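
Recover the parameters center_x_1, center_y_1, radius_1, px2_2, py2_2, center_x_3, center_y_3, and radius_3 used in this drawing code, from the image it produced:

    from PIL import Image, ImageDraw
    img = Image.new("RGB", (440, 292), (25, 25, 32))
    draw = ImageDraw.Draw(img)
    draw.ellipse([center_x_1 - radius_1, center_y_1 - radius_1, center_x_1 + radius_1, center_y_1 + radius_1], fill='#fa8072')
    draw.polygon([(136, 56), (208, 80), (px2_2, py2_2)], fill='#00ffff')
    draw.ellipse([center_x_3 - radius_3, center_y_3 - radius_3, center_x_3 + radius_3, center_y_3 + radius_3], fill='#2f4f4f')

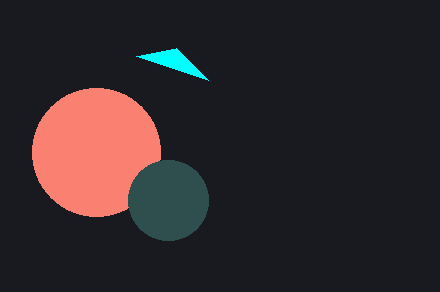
center_x_1 = 96; center_y_1 = 152; radius_1 = 64; px2_2 = 176; py2_2 = 48; center_x_3 = 168; center_y_3 = 200; radius_3 = 40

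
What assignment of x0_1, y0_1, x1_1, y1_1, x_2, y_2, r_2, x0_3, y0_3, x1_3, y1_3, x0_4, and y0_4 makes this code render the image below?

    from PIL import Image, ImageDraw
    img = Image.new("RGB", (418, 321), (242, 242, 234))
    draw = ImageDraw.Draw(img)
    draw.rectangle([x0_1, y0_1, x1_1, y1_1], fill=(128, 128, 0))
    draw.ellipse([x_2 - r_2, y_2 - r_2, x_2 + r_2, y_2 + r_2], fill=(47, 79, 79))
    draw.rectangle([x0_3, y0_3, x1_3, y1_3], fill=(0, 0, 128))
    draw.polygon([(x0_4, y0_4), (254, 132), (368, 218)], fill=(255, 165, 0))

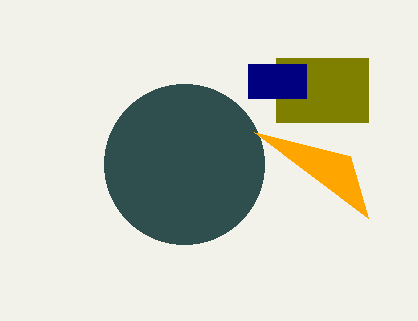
x0_1 = 276, y0_1 = 58, x1_1 = 368, y1_1 = 122, x_2 = 184, y_2 = 164, r_2 = 80, x0_3 = 248, y0_3 = 64, x1_3 = 306, y1_3 = 98, x0_4 = 350, y0_4 = 156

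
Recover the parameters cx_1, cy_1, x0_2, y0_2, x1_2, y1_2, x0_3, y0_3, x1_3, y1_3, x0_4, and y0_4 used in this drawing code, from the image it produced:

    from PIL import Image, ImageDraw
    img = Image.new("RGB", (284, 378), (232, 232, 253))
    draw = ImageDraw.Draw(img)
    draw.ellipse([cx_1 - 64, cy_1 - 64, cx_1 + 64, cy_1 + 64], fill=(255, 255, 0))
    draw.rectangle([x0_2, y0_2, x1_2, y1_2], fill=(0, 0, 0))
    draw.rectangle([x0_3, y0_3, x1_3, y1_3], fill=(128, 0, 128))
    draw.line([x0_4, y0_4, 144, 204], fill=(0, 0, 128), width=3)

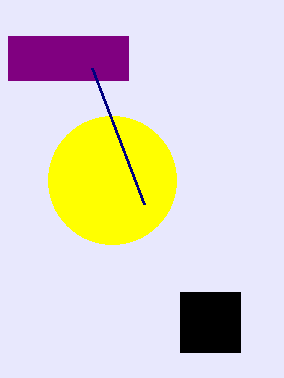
cx_1 = 112, cy_1 = 180, x0_2 = 180, y0_2 = 292, x1_2 = 240, y1_2 = 352, x0_3 = 8, y0_3 = 36, x1_3 = 128, y1_3 = 80, x0_4 = 92, y0_4 = 68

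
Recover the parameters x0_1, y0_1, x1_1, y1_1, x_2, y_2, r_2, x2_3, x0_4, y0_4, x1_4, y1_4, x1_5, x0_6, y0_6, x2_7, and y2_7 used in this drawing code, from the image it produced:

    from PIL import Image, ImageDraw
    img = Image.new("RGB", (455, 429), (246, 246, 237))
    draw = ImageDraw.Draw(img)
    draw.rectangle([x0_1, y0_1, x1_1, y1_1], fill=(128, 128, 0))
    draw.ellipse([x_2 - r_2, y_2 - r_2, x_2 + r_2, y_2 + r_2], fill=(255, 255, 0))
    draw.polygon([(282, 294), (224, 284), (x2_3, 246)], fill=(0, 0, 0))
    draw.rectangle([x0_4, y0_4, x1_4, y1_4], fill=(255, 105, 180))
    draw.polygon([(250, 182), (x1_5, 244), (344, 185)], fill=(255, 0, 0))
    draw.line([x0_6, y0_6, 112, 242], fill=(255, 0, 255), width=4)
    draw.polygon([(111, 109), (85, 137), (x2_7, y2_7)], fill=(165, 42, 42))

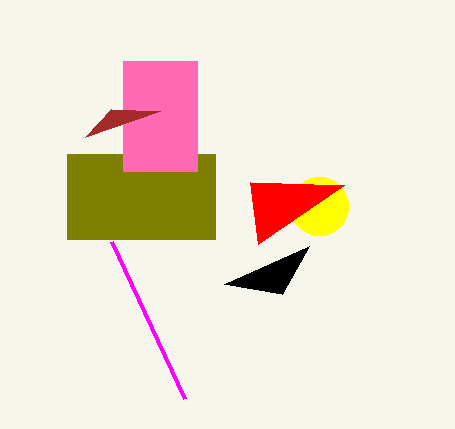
x0_1 = 67; y0_1 = 154; x1_1 = 215; y1_1 = 239; x_2 = 319; y_2 = 206; r_2 = 29; x2_3 = 309; x0_4 = 123; y0_4 = 61; x1_4 = 197; y1_4 = 171; x1_5 = 258; x0_6 = 185; y0_6 = 399; x2_7 = 160; y2_7 = 111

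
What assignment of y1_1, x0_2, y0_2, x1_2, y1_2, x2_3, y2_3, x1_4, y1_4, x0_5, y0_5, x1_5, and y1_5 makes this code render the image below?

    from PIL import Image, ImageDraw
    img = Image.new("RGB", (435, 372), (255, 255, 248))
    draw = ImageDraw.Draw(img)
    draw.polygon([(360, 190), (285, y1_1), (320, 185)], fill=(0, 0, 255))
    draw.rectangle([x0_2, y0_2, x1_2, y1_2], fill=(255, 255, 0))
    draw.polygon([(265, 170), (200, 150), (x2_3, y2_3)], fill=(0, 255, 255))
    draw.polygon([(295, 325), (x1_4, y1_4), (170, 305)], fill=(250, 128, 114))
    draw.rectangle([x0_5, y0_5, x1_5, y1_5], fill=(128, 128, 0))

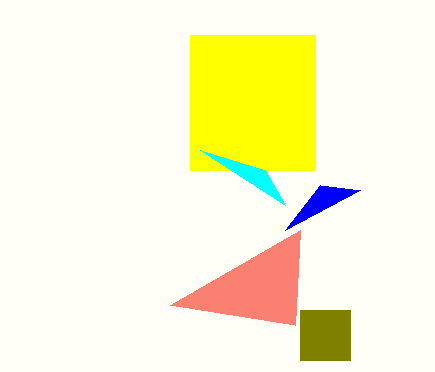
y1_1 = 230
x0_2 = 190
y0_2 = 35
x1_2 = 315
y1_2 = 170
x2_3 = 285
y2_3 = 205
x1_4 = 300
y1_4 = 230
x0_5 = 300
y0_5 = 310
x1_5 = 350
y1_5 = 360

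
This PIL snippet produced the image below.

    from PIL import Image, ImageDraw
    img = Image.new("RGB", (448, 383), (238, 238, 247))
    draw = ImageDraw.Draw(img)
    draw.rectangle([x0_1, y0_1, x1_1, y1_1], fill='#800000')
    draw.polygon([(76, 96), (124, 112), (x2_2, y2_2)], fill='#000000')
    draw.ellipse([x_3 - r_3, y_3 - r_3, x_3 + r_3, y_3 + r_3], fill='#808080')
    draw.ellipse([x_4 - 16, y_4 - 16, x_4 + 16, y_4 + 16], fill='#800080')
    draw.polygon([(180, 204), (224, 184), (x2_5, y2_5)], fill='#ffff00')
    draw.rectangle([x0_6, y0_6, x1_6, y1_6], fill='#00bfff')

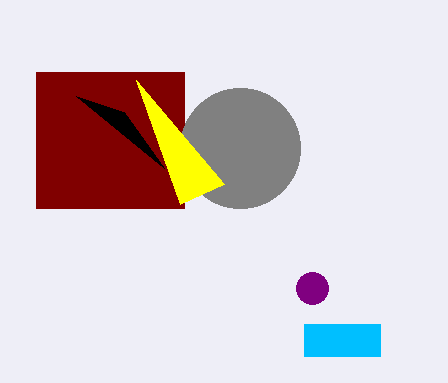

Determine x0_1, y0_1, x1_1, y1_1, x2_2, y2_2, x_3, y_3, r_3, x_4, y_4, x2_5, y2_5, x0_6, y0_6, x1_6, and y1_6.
x0_1 = 36
y0_1 = 72
x1_1 = 184
y1_1 = 208
x2_2 = 164
y2_2 = 168
x_3 = 240
y_3 = 148
r_3 = 60
x_4 = 312
y_4 = 288
x2_5 = 136
y2_5 = 80
x0_6 = 304
y0_6 = 324
x1_6 = 380
y1_6 = 356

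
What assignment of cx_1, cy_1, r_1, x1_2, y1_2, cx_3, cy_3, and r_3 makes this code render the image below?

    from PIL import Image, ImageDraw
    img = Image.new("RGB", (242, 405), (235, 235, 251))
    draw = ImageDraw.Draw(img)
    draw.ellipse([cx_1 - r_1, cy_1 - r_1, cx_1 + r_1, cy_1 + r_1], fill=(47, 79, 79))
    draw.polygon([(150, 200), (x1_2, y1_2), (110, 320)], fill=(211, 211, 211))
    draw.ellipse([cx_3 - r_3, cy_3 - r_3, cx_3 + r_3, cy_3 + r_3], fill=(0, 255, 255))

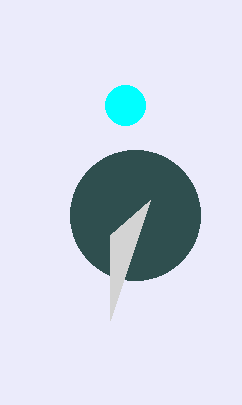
cx_1 = 135
cy_1 = 215
r_1 = 65
x1_2 = 110
y1_2 = 235
cx_3 = 125
cy_3 = 105
r_3 = 20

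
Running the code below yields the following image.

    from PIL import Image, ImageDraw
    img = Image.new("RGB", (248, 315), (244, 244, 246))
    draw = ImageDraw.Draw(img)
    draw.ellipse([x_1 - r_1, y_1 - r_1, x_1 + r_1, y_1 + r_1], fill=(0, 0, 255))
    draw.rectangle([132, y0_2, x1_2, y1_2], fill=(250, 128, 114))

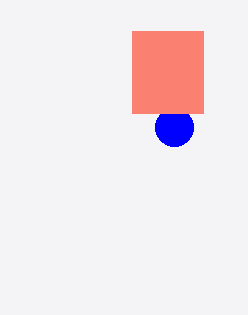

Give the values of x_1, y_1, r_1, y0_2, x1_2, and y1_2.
x_1 = 174
y_1 = 127
r_1 = 19
y0_2 = 31
x1_2 = 203
y1_2 = 113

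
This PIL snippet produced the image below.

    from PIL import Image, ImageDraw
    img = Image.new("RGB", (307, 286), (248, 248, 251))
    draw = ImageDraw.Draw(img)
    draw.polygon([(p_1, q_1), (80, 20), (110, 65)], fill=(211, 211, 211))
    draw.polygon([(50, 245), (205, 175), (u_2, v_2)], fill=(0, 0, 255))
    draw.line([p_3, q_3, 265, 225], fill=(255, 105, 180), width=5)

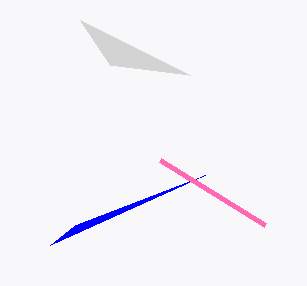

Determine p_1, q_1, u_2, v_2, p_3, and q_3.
p_1 = 190; q_1 = 75; u_2 = 75; v_2 = 225; p_3 = 160; q_3 = 160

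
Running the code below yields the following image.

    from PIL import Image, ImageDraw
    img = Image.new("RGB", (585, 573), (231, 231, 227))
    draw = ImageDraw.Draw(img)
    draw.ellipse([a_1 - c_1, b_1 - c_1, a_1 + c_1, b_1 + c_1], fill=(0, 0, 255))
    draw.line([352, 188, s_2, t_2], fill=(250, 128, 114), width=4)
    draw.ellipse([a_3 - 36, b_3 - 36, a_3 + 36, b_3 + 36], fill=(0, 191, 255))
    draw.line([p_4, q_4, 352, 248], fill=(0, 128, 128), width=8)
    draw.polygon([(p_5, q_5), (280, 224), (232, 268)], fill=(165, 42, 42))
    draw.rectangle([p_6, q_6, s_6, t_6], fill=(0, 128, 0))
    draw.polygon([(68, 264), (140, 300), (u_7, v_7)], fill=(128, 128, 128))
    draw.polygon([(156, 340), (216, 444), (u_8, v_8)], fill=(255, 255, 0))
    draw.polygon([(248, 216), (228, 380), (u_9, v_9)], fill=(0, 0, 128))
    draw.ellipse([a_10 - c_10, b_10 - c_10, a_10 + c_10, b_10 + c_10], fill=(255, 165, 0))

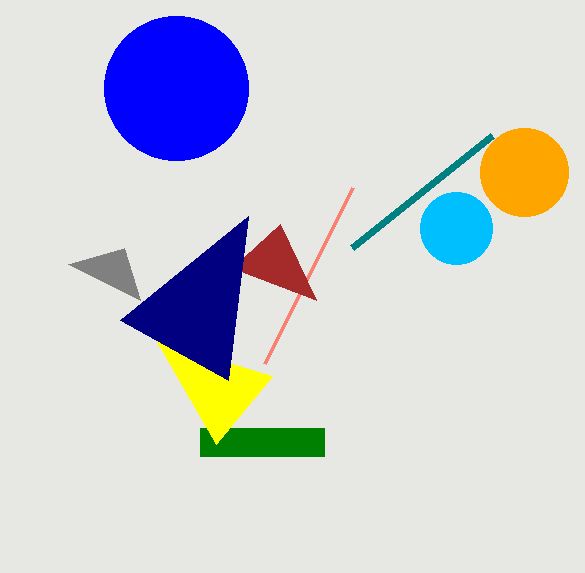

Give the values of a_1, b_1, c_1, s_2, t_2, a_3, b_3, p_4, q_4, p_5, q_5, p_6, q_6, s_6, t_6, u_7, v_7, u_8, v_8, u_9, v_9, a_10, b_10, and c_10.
a_1 = 176, b_1 = 88, c_1 = 72, s_2 = 264, t_2 = 364, a_3 = 456, b_3 = 228, p_4 = 492, q_4 = 136, p_5 = 316, q_5 = 300, p_6 = 200, q_6 = 428, s_6 = 324, t_6 = 456, u_7 = 124, v_7 = 248, u_8 = 272, v_8 = 376, u_9 = 120, v_9 = 320, a_10 = 524, b_10 = 172, c_10 = 44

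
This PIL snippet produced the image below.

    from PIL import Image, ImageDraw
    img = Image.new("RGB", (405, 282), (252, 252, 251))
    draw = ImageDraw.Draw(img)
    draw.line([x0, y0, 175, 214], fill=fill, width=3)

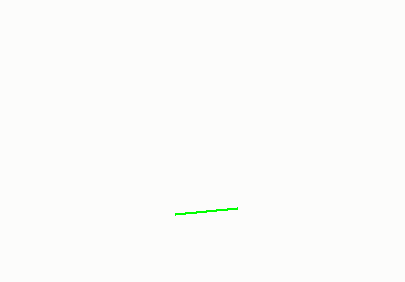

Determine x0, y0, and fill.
x0 = 237; y0 = 208; fill = 'lime'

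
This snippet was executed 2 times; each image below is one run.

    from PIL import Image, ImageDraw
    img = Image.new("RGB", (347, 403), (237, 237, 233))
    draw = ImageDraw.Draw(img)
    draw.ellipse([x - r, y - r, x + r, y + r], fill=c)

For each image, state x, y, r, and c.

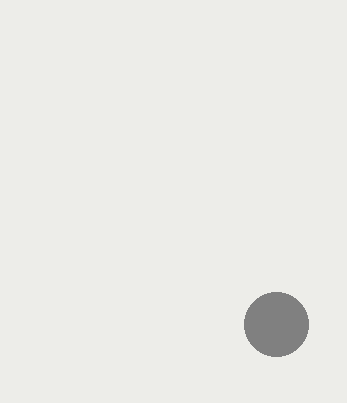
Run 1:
x = 276; y = 324; r = 32; c = 'gray'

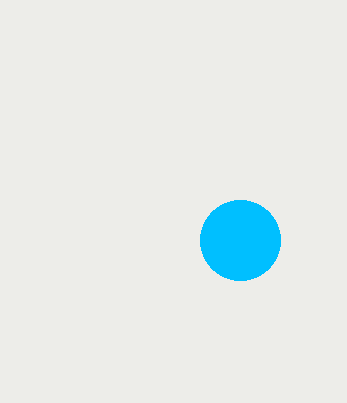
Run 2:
x = 240, y = 240, r = 40, c = 'deepskyblue'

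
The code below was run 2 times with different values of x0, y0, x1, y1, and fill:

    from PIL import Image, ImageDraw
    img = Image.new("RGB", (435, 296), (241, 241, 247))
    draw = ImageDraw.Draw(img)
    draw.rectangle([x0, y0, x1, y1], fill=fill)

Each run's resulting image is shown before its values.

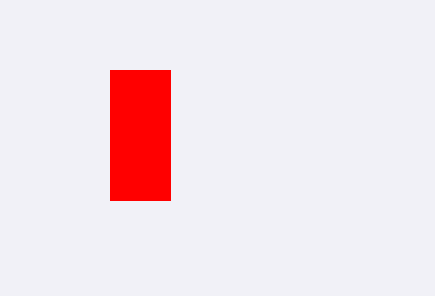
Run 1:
x0 = 110; y0 = 70; x1 = 170; y1 = 200; fill = 'red'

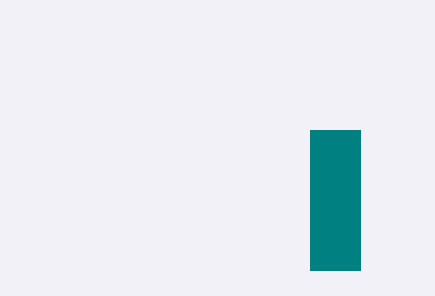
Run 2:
x0 = 310; y0 = 130; x1 = 360; y1 = 270; fill = 'teal'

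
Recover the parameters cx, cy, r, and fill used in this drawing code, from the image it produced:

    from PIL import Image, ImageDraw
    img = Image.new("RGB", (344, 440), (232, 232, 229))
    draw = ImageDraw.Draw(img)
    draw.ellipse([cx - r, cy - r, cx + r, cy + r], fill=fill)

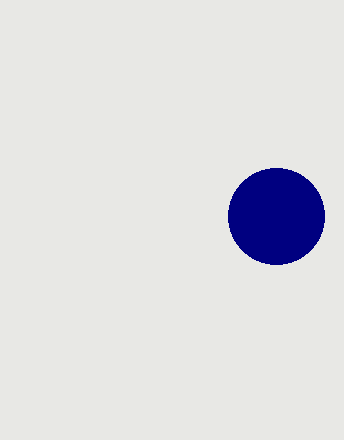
cx = 276
cy = 216
r = 48
fill = 'navy'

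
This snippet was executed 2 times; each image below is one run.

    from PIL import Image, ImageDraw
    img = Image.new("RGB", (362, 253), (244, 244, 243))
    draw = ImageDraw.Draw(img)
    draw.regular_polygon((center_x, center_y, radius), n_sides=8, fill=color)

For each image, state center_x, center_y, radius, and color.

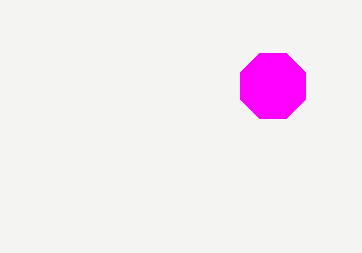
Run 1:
center_x = 273; center_y = 86; radius = 35; color = 'magenta'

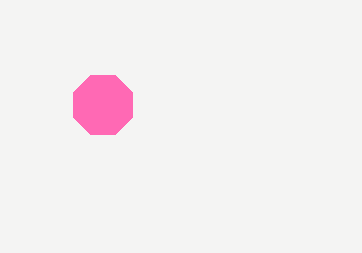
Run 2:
center_x = 103; center_y = 105; radius = 32; color = 'hotpink'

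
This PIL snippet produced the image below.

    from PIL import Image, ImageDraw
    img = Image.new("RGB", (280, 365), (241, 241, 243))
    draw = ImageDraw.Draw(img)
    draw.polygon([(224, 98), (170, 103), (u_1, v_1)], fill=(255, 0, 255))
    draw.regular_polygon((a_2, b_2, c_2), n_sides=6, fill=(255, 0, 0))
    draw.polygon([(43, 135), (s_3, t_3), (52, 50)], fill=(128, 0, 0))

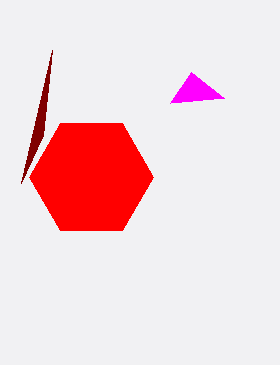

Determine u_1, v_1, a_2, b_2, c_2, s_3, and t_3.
u_1 = 191, v_1 = 72, a_2 = 91, b_2 = 177, c_2 = 62, s_3 = 21, t_3 = 183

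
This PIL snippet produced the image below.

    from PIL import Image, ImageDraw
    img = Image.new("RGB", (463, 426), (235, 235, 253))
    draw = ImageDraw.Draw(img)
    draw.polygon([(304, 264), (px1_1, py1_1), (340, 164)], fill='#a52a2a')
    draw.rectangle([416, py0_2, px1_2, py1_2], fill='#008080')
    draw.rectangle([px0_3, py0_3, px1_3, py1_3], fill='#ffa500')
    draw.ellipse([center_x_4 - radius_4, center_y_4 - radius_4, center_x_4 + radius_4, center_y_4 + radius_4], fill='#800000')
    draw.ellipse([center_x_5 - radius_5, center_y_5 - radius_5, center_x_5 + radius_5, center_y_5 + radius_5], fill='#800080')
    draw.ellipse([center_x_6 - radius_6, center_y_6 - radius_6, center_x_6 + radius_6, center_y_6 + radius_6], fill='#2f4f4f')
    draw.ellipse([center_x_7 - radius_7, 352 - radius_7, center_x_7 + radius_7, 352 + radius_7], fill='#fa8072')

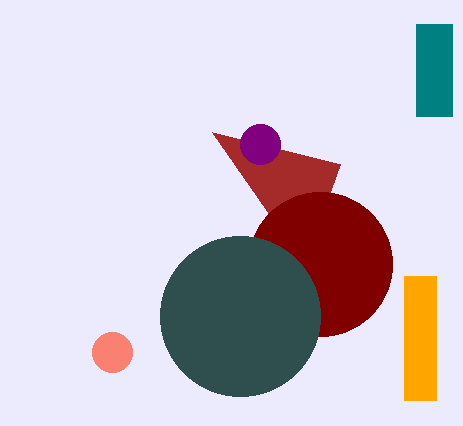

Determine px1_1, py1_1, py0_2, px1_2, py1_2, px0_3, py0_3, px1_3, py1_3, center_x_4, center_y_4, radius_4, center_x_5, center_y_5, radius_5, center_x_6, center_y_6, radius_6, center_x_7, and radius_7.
px1_1 = 212
py1_1 = 132
py0_2 = 24
px1_2 = 452
py1_2 = 116
px0_3 = 404
py0_3 = 276
px1_3 = 436
py1_3 = 400
center_x_4 = 320
center_y_4 = 264
radius_4 = 72
center_x_5 = 260
center_y_5 = 144
radius_5 = 20
center_x_6 = 240
center_y_6 = 316
radius_6 = 80
center_x_7 = 112
radius_7 = 20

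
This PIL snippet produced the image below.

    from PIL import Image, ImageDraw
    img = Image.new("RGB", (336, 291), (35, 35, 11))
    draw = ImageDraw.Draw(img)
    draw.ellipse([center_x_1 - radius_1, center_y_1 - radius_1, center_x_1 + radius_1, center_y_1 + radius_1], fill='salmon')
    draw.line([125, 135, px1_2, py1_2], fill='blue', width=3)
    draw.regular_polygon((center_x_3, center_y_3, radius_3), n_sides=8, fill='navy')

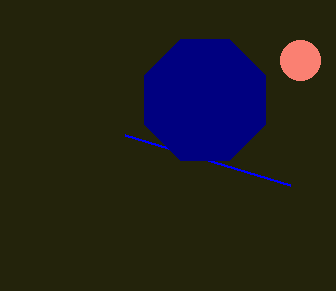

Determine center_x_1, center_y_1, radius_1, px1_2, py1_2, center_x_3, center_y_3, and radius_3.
center_x_1 = 300; center_y_1 = 60; radius_1 = 20; px1_2 = 290; py1_2 = 185; center_x_3 = 205; center_y_3 = 100; radius_3 = 65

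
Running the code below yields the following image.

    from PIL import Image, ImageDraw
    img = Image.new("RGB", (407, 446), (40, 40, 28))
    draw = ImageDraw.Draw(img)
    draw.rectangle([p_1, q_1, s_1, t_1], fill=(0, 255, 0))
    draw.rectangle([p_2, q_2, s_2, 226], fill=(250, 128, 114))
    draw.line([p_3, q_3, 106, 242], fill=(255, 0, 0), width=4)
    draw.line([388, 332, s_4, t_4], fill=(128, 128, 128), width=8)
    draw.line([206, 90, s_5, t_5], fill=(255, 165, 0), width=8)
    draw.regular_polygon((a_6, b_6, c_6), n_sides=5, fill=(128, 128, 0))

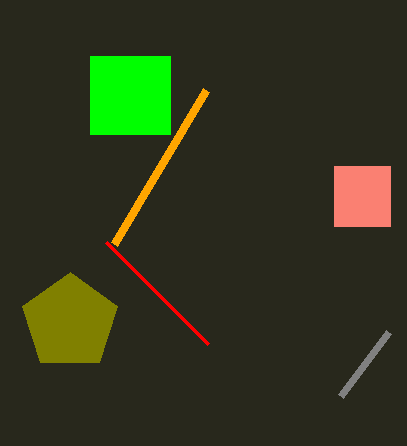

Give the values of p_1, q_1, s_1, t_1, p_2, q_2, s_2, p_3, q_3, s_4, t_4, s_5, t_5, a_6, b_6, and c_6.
p_1 = 90, q_1 = 56, s_1 = 170, t_1 = 134, p_2 = 334, q_2 = 166, s_2 = 390, p_3 = 208, q_3 = 344, s_4 = 340, t_4 = 396, s_5 = 114, t_5 = 244, a_6 = 70, b_6 = 322, c_6 = 50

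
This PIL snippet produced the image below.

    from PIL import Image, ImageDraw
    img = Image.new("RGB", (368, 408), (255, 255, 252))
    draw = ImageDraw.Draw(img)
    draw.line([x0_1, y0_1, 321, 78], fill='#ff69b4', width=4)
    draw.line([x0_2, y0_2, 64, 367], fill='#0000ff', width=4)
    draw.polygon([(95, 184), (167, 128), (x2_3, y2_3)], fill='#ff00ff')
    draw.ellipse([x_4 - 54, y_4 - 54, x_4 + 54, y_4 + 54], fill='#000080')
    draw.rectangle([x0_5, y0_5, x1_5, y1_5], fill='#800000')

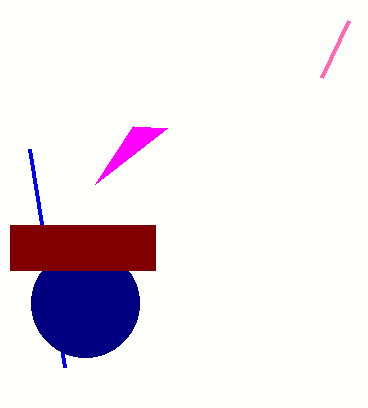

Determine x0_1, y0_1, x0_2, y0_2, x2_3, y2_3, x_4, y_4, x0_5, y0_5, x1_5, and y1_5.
x0_1 = 348
y0_1 = 21
x0_2 = 29
y0_2 = 149
x2_3 = 133
y2_3 = 126
x_4 = 85
y_4 = 303
x0_5 = 10
y0_5 = 225
x1_5 = 155
y1_5 = 270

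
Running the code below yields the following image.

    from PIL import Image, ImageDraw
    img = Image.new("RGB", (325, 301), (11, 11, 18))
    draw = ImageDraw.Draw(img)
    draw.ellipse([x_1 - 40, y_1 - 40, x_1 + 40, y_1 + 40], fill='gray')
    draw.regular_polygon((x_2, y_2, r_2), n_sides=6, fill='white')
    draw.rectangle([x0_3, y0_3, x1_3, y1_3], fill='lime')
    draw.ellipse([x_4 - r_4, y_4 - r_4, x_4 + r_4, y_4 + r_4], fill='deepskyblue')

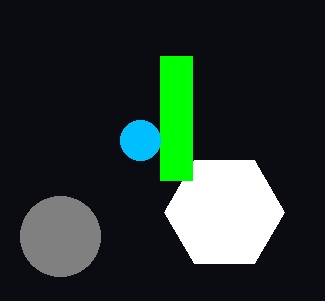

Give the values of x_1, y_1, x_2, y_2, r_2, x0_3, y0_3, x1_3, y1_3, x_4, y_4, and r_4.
x_1 = 60, y_1 = 236, x_2 = 224, y_2 = 212, r_2 = 60, x0_3 = 160, y0_3 = 56, x1_3 = 192, y1_3 = 180, x_4 = 140, y_4 = 140, r_4 = 20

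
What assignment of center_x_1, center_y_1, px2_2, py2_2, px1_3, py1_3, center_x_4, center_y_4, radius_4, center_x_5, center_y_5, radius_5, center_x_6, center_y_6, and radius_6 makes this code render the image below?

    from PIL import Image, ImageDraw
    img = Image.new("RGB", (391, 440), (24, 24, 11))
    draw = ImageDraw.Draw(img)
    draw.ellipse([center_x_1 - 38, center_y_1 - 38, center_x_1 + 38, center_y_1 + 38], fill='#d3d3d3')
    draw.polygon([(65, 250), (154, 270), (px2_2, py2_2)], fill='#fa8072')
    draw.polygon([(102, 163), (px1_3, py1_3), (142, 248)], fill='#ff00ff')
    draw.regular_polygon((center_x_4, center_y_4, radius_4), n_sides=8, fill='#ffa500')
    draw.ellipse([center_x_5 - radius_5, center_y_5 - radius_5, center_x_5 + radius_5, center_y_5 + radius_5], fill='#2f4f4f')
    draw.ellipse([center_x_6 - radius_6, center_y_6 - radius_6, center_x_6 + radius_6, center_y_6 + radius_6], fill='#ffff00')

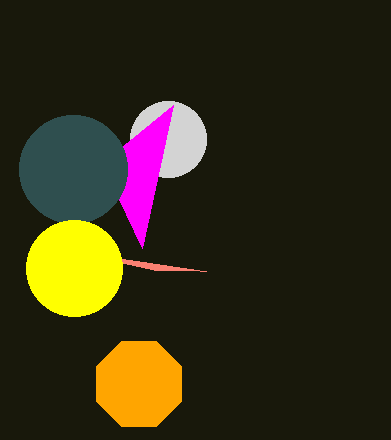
center_x_1 = 168; center_y_1 = 139; px2_2 = 206; py2_2 = 271; px1_3 = 173; py1_3 = 105; center_x_4 = 139; center_y_4 = 384; radius_4 = 46; center_x_5 = 73; center_y_5 = 169; radius_5 = 54; center_x_6 = 74; center_y_6 = 268; radius_6 = 48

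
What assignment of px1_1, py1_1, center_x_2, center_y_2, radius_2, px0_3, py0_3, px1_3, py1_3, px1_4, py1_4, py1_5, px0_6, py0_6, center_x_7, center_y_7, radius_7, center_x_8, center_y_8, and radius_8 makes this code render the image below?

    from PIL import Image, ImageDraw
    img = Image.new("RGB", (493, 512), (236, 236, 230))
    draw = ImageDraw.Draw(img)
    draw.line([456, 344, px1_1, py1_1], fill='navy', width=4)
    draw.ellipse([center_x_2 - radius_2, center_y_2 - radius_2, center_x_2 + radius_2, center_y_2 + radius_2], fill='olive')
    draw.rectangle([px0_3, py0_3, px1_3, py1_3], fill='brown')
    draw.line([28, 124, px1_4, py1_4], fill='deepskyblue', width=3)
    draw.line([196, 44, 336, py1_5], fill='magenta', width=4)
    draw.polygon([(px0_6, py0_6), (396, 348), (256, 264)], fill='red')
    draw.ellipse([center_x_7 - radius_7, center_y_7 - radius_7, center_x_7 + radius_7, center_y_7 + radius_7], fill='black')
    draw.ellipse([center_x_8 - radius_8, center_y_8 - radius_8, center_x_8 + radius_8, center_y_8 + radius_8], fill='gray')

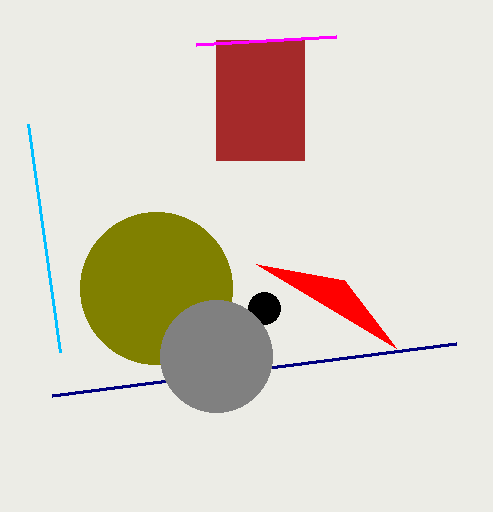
px1_1 = 52; py1_1 = 396; center_x_2 = 156; center_y_2 = 288; radius_2 = 76; px0_3 = 216; py0_3 = 40; px1_3 = 304; py1_3 = 160; px1_4 = 60; py1_4 = 352; py1_5 = 36; px0_6 = 344; py0_6 = 280; center_x_7 = 264; center_y_7 = 308; radius_7 = 16; center_x_8 = 216; center_y_8 = 356; radius_8 = 56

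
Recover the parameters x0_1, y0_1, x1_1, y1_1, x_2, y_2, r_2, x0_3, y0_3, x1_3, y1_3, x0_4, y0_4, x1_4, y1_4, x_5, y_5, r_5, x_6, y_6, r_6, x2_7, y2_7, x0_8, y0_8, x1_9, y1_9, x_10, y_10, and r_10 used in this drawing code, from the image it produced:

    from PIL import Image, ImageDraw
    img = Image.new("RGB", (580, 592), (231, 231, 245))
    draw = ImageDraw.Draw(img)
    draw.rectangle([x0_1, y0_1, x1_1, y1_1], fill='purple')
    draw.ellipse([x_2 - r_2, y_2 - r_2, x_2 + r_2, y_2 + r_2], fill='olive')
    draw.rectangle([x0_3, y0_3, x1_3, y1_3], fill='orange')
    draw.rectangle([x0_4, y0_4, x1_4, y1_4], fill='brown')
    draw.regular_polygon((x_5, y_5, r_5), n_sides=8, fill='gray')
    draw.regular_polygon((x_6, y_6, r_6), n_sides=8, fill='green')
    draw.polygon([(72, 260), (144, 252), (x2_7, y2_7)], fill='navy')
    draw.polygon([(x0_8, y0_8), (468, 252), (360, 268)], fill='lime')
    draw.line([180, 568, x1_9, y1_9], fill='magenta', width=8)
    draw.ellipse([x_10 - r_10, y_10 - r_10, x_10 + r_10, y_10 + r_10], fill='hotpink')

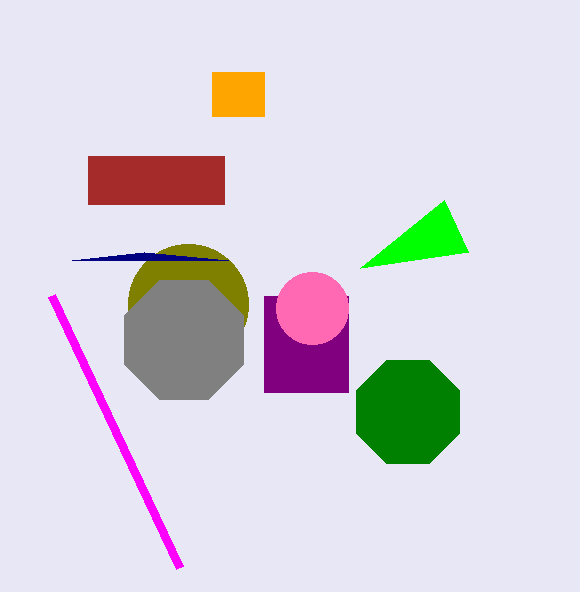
x0_1 = 264; y0_1 = 296; x1_1 = 348; y1_1 = 392; x_2 = 188; y_2 = 304; r_2 = 60; x0_3 = 212; y0_3 = 72; x1_3 = 264; y1_3 = 116; x0_4 = 88; y0_4 = 156; x1_4 = 224; y1_4 = 204; x_5 = 184; y_5 = 340; r_5 = 64; x_6 = 408; y_6 = 412; r_6 = 56; x2_7 = 228; y2_7 = 260; x0_8 = 444; y0_8 = 200; x1_9 = 52; y1_9 = 296; x_10 = 312; y_10 = 308; r_10 = 36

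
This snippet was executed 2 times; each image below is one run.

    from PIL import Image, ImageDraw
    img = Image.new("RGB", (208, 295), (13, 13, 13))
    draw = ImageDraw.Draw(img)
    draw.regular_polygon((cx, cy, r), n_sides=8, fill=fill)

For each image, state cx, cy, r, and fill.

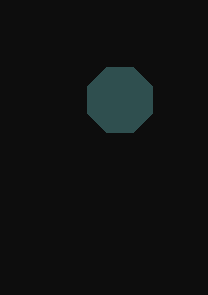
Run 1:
cx = 120; cy = 100; r = 35; fill = 'darkslategray'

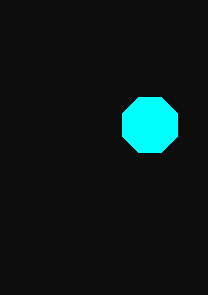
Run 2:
cx = 150; cy = 125; r = 30; fill = 'cyan'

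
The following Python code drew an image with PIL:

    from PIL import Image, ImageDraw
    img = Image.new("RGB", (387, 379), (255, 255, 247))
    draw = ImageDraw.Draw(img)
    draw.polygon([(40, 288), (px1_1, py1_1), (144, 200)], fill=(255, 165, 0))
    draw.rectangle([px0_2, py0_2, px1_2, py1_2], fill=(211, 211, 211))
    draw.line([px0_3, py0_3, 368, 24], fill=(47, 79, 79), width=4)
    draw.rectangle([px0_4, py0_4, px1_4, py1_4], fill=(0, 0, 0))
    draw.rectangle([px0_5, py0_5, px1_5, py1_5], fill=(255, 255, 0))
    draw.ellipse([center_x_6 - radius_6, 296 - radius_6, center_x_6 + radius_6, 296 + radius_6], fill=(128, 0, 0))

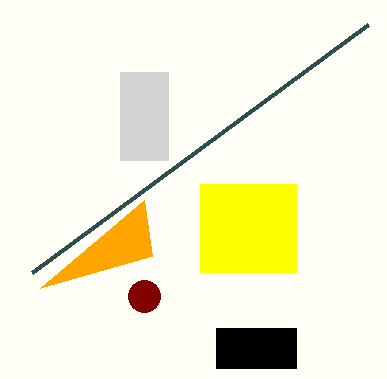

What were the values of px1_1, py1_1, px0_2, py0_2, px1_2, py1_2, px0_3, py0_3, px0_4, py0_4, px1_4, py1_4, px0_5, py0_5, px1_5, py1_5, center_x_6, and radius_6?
px1_1 = 152
py1_1 = 256
px0_2 = 120
py0_2 = 72
px1_2 = 168
py1_2 = 160
px0_3 = 32
py0_3 = 272
px0_4 = 216
py0_4 = 328
px1_4 = 296
py1_4 = 368
px0_5 = 200
py0_5 = 184
px1_5 = 296
py1_5 = 272
center_x_6 = 144
radius_6 = 16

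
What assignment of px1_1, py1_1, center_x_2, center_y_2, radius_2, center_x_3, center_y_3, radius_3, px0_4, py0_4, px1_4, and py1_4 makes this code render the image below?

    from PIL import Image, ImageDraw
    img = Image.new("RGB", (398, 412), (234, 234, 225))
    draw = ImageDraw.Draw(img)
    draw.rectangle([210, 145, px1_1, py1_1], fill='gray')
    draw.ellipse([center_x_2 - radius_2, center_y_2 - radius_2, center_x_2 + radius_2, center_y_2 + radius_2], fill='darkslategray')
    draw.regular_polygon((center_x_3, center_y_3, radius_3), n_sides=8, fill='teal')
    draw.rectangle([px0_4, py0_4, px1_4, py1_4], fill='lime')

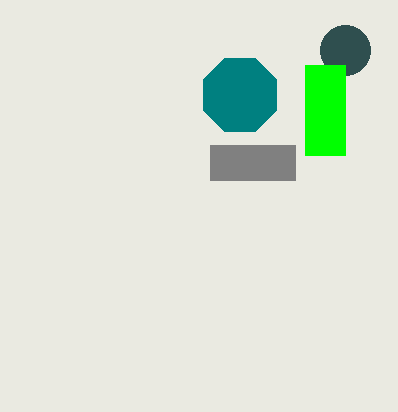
px1_1 = 295
py1_1 = 180
center_x_2 = 345
center_y_2 = 50
radius_2 = 25
center_x_3 = 240
center_y_3 = 95
radius_3 = 40
px0_4 = 305
py0_4 = 65
px1_4 = 345
py1_4 = 155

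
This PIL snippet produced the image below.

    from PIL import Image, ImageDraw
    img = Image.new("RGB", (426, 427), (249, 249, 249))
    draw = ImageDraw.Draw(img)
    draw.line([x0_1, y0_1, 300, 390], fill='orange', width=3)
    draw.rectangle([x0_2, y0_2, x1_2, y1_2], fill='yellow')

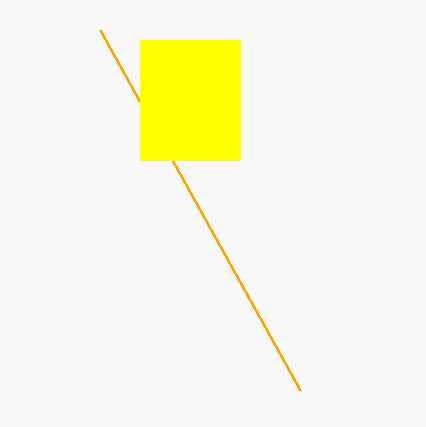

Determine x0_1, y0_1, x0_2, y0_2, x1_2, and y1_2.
x0_1 = 100, y0_1 = 30, x0_2 = 140, y0_2 = 40, x1_2 = 240, y1_2 = 160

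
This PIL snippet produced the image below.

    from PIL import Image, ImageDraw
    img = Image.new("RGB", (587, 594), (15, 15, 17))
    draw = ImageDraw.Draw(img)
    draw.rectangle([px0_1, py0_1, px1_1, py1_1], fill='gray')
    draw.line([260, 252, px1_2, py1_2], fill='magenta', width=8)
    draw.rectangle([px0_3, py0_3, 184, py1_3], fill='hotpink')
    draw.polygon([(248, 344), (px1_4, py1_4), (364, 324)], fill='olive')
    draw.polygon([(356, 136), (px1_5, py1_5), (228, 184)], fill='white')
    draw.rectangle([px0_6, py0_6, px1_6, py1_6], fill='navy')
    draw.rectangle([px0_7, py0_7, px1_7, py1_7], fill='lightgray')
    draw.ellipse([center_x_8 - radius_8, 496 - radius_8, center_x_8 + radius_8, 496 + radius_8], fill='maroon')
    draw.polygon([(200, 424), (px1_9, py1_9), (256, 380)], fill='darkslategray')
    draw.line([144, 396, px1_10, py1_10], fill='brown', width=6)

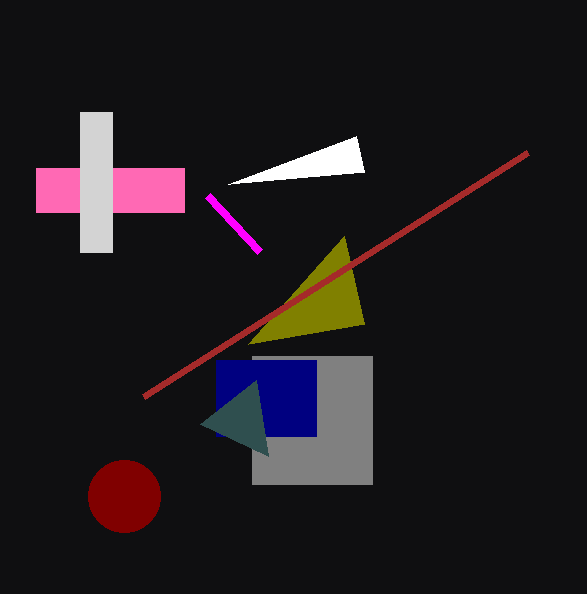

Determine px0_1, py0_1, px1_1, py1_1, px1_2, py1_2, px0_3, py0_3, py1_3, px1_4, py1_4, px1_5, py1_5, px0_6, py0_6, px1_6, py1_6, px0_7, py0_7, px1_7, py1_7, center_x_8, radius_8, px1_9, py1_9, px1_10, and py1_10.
px0_1 = 252, py0_1 = 356, px1_1 = 372, py1_1 = 484, px1_2 = 208, py1_2 = 196, px0_3 = 36, py0_3 = 168, py1_3 = 212, px1_4 = 344, py1_4 = 236, px1_5 = 364, py1_5 = 172, px0_6 = 216, py0_6 = 360, px1_6 = 316, py1_6 = 436, px0_7 = 80, py0_7 = 112, px1_7 = 112, py1_7 = 252, center_x_8 = 124, radius_8 = 36, px1_9 = 268, py1_9 = 456, px1_10 = 528, py1_10 = 152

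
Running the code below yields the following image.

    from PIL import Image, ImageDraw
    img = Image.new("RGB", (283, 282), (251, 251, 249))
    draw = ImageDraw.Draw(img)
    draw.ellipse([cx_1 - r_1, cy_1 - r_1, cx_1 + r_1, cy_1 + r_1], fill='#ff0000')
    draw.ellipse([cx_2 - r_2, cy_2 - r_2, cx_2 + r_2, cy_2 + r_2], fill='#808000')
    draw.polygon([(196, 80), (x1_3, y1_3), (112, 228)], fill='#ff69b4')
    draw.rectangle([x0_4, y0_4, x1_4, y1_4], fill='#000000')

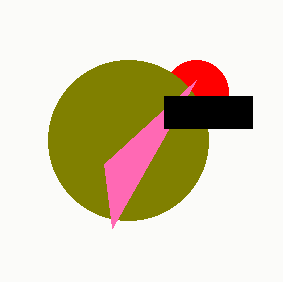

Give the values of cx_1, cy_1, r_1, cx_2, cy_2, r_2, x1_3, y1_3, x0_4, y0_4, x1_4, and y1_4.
cx_1 = 196, cy_1 = 92, r_1 = 32, cx_2 = 128, cy_2 = 140, r_2 = 80, x1_3 = 104, y1_3 = 164, x0_4 = 164, y0_4 = 96, x1_4 = 252, y1_4 = 128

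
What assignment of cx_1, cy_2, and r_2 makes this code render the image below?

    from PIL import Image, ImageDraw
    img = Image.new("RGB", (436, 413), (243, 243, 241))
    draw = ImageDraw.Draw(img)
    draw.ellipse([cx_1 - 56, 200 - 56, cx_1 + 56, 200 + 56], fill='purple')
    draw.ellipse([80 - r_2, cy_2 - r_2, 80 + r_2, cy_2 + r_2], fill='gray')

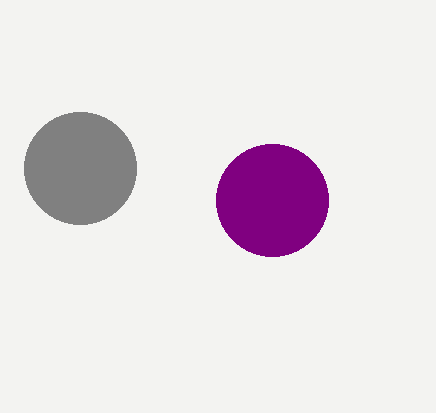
cx_1 = 272, cy_2 = 168, r_2 = 56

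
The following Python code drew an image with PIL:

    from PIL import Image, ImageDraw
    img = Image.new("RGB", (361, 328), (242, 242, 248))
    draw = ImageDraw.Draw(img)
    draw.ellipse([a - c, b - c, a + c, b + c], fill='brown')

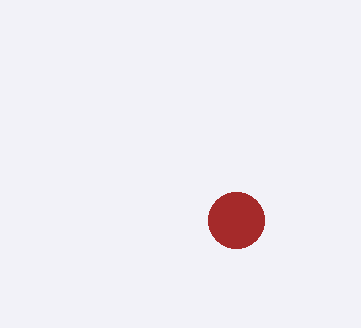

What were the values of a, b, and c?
a = 236
b = 220
c = 28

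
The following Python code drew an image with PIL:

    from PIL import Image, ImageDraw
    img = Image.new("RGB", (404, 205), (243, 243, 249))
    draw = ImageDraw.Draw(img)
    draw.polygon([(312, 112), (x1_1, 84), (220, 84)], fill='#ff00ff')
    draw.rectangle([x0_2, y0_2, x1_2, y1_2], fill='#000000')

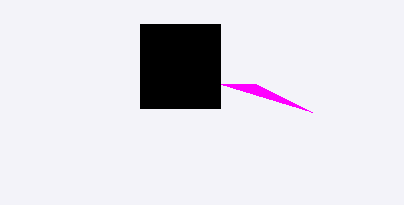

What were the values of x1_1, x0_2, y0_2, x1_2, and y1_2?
x1_1 = 256, x0_2 = 140, y0_2 = 24, x1_2 = 220, y1_2 = 108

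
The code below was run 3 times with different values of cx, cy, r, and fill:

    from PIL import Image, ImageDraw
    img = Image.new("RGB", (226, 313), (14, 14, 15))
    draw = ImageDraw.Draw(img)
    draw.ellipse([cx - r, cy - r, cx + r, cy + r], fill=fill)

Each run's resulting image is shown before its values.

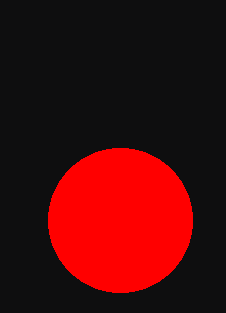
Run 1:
cx = 120
cy = 220
r = 72
fill = 'red'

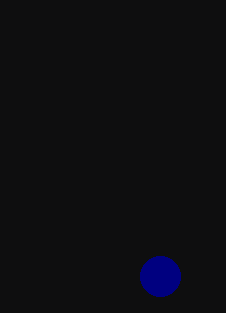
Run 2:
cx = 160; cy = 276; r = 20; fill = 'navy'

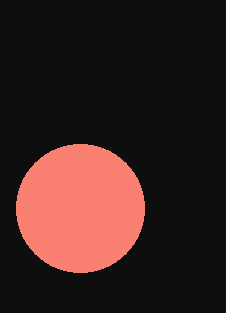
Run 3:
cx = 80; cy = 208; r = 64; fill = 'salmon'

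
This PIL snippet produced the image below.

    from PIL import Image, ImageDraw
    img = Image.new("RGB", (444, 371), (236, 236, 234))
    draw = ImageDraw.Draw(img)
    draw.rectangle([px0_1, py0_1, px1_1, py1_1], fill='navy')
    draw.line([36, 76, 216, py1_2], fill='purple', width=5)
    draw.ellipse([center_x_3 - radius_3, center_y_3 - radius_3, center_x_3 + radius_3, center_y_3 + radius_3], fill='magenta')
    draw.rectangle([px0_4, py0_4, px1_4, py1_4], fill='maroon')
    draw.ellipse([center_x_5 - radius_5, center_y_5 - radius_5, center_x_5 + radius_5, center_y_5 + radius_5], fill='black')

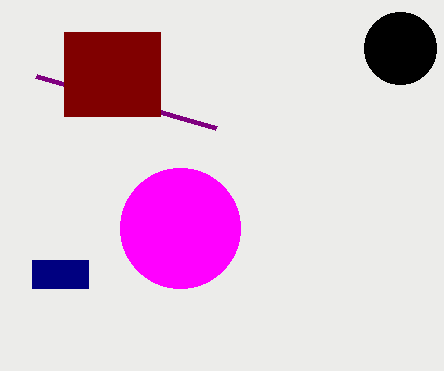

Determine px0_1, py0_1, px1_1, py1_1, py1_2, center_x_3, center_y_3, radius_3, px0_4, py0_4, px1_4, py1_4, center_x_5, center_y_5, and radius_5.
px0_1 = 32
py0_1 = 260
px1_1 = 88
py1_1 = 288
py1_2 = 128
center_x_3 = 180
center_y_3 = 228
radius_3 = 60
px0_4 = 64
py0_4 = 32
px1_4 = 160
py1_4 = 116
center_x_5 = 400
center_y_5 = 48
radius_5 = 36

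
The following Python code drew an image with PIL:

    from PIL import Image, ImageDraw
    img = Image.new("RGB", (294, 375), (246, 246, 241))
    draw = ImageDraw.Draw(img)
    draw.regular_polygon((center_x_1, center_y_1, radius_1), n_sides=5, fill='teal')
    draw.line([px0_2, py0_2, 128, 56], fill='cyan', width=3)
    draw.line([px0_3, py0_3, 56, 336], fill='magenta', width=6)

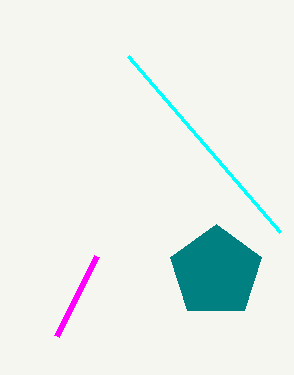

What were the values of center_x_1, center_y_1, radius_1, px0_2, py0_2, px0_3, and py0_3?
center_x_1 = 216
center_y_1 = 272
radius_1 = 48
px0_2 = 280
py0_2 = 232
px0_3 = 96
py0_3 = 256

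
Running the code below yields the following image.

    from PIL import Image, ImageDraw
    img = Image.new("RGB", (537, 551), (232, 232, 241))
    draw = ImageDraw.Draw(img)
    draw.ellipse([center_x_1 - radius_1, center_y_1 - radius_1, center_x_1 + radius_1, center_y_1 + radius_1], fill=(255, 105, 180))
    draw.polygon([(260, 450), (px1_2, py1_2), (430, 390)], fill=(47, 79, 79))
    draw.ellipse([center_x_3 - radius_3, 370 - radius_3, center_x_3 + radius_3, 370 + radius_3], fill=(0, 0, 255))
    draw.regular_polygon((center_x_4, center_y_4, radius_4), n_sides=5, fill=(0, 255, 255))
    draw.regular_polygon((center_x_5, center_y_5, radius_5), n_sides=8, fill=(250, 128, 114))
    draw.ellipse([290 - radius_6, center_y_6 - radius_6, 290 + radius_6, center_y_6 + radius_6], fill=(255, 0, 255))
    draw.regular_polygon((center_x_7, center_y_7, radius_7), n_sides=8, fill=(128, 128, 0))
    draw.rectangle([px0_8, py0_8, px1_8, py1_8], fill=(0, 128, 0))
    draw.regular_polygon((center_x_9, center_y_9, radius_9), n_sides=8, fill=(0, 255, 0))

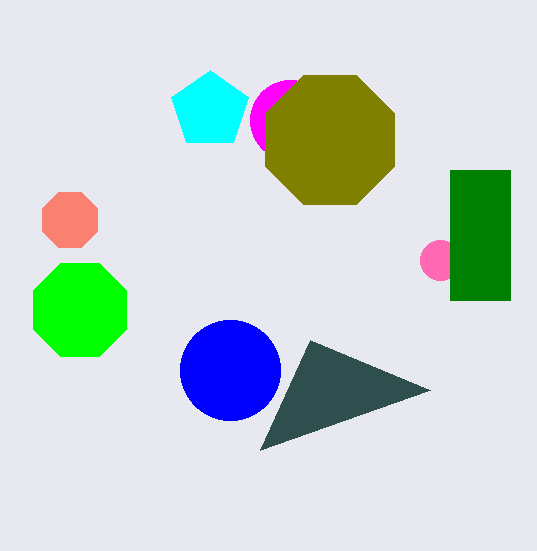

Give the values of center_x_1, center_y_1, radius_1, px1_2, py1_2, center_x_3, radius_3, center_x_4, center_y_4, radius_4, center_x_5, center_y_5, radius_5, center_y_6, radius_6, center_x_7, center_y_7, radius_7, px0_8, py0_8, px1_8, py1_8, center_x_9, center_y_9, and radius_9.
center_x_1 = 440; center_y_1 = 260; radius_1 = 20; px1_2 = 310; py1_2 = 340; center_x_3 = 230; radius_3 = 50; center_x_4 = 210; center_y_4 = 110; radius_4 = 40; center_x_5 = 70; center_y_5 = 220; radius_5 = 30; center_y_6 = 120; radius_6 = 40; center_x_7 = 330; center_y_7 = 140; radius_7 = 70; px0_8 = 450; py0_8 = 170; px1_8 = 510; py1_8 = 300; center_x_9 = 80; center_y_9 = 310; radius_9 = 50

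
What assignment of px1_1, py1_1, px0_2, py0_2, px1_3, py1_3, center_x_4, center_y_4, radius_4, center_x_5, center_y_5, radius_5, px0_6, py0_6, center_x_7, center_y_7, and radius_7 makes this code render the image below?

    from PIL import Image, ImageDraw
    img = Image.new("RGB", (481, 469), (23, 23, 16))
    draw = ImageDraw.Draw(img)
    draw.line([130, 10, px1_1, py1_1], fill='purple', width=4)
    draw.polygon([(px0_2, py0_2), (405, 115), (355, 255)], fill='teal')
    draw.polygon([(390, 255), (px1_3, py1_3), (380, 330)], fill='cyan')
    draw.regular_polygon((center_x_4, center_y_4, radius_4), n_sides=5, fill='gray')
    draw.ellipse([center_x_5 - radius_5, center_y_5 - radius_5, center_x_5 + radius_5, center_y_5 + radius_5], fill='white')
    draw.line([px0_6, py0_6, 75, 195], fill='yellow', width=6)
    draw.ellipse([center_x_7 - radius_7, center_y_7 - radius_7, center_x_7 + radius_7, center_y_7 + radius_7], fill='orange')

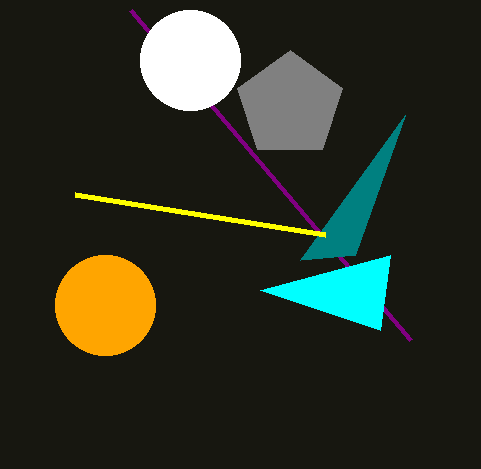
px1_1 = 410; py1_1 = 340; px0_2 = 300; py0_2 = 260; px1_3 = 260; py1_3 = 290; center_x_4 = 290; center_y_4 = 105; radius_4 = 55; center_x_5 = 190; center_y_5 = 60; radius_5 = 50; px0_6 = 325; py0_6 = 235; center_x_7 = 105; center_y_7 = 305; radius_7 = 50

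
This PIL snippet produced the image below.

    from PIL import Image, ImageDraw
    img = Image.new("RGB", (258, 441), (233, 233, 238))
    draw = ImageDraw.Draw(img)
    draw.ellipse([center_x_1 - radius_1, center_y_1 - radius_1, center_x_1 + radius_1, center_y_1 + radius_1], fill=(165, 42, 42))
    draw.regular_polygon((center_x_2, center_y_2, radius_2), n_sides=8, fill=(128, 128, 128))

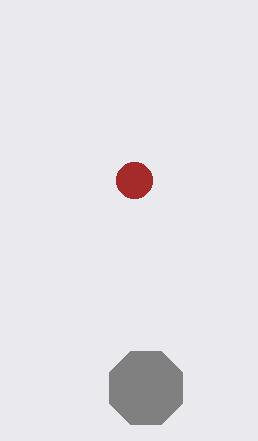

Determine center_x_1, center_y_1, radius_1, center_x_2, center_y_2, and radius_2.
center_x_1 = 134, center_y_1 = 180, radius_1 = 18, center_x_2 = 146, center_y_2 = 388, radius_2 = 40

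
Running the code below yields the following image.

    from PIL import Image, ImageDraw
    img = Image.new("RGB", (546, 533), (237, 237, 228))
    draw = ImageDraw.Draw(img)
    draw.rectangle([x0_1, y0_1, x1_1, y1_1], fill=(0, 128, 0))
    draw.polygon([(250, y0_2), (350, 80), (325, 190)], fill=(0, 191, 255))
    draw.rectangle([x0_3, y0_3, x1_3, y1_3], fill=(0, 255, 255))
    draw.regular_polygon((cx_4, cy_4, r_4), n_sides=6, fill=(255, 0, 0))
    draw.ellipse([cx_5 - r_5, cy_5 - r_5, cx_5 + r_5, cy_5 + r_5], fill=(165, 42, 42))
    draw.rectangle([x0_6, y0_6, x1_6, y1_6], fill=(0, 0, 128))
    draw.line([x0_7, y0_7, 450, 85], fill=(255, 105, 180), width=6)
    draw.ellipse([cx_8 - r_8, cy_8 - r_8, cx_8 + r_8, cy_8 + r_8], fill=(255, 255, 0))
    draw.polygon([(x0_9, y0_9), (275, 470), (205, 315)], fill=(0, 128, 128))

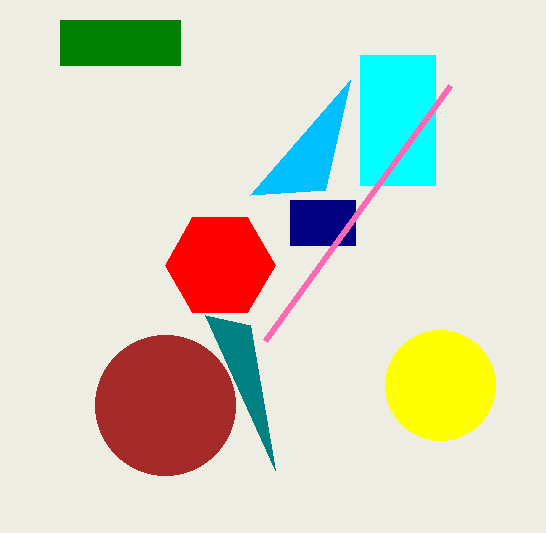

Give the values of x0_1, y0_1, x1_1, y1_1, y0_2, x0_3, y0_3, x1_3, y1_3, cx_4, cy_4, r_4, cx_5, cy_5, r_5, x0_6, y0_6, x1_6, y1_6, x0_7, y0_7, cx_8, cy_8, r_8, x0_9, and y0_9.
x0_1 = 60, y0_1 = 20, x1_1 = 180, y1_1 = 65, y0_2 = 195, x0_3 = 360, y0_3 = 55, x1_3 = 435, y1_3 = 185, cx_4 = 220, cy_4 = 265, r_4 = 55, cx_5 = 165, cy_5 = 405, r_5 = 70, x0_6 = 290, y0_6 = 200, x1_6 = 355, y1_6 = 245, x0_7 = 265, y0_7 = 340, cx_8 = 440, cy_8 = 385, r_8 = 55, x0_9 = 250, y0_9 = 325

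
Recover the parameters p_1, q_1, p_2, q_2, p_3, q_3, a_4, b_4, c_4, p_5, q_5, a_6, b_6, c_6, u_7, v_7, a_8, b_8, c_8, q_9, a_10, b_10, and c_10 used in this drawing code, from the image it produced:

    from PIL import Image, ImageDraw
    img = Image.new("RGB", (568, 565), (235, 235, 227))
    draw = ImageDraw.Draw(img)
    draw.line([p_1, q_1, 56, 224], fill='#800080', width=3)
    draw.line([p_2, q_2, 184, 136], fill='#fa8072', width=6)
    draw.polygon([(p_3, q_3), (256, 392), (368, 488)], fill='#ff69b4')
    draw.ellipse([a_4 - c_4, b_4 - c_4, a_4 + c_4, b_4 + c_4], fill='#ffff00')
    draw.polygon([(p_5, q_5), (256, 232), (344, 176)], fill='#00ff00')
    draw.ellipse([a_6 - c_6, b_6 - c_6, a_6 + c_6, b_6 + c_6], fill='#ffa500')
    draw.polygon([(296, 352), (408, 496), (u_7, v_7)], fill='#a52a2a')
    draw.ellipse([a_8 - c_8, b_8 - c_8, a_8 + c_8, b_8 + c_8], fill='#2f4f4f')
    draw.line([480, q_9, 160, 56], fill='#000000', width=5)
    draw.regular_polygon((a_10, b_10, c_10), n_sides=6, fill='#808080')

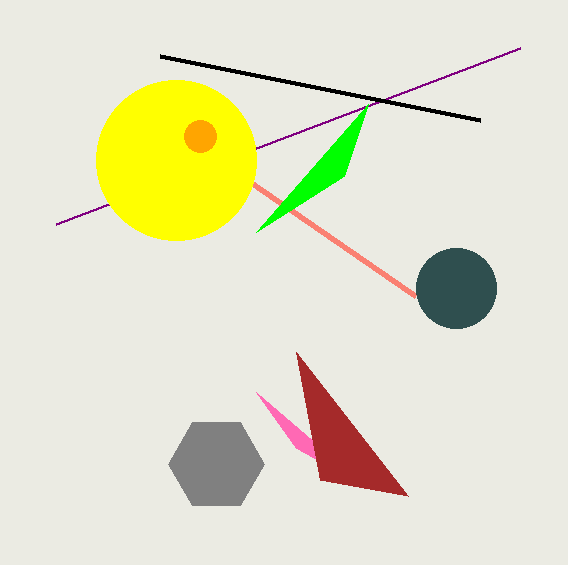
p_1 = 520
q_1 = 48
p_2 = 416
q_2 = 296
p_3 = 296
q_3 = 448
a_4 = 176
b_4 = 160
c_4 = 80
p_5 = 368
q_5 = 104
a_6 = 200
b_6 = 136
c_6 = 16
u_7 = 320
v_7 = 480
a_8 = 456
b_8 = 288
c_8 = 40
q_9 = 120
a_10 = 216
b_10 = 464
c_10 = 48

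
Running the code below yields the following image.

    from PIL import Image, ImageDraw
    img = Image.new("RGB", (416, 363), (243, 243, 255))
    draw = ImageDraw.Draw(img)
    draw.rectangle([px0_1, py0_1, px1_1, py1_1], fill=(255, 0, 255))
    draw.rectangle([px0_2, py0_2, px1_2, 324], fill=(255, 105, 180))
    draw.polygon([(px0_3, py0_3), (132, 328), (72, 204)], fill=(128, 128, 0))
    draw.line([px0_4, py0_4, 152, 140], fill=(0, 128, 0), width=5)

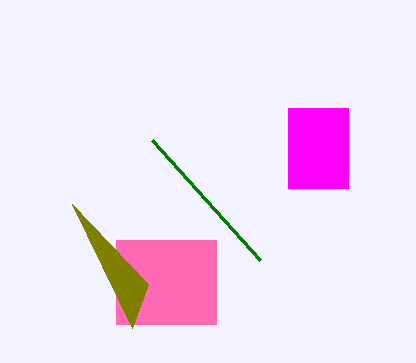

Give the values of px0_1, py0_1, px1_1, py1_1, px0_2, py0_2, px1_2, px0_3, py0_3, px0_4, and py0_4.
px0_1 = 288; py0_1 = 108; px1_1 = 348; py1_1 = 188; px0_2 = 116; py0_2 = 240; px1_2 = 216; px0_3 = 148; py0_3 = 284; px0_4 = 260; py0_4 = 260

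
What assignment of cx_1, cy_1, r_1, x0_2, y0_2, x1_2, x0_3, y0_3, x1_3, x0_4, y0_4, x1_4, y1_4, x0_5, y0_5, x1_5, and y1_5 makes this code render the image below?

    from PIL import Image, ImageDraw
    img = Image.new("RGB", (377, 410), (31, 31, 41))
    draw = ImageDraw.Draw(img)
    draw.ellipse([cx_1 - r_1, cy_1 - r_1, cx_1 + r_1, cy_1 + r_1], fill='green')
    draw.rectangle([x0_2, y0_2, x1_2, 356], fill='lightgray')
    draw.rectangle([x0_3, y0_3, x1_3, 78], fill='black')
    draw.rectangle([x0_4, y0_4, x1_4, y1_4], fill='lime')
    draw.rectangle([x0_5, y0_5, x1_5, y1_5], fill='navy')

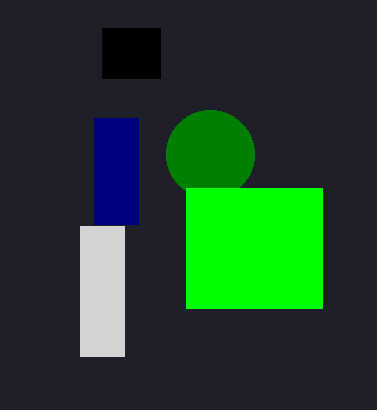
cx_1 = 210, cy_1 = 154, r_1 = 44, x0_2 = 80, y0_2 = 226, x1_2 = 124, x0_3 = 102, y0_3 = 28, x1_3 = 160, x0_4 = 186, y0_4 = 188, x1_4 = 322, y1_4 = 308, x0_5 = 94, y0_5 = 118, x1_5 = 138, y1_5 = 224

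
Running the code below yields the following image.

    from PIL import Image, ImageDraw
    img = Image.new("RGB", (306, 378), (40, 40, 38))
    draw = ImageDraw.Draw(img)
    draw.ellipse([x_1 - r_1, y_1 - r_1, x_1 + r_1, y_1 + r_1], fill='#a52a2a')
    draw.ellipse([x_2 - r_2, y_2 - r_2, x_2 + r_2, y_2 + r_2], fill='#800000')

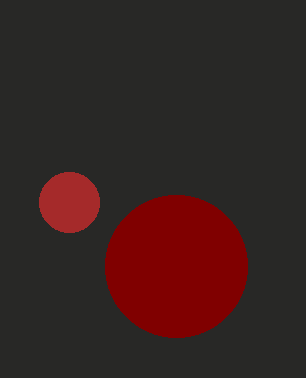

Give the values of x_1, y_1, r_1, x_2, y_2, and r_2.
x_1 = 69
y_1 = 202
r_1 = 30
x_2 = 176
y_2 = 266
r_2 = 71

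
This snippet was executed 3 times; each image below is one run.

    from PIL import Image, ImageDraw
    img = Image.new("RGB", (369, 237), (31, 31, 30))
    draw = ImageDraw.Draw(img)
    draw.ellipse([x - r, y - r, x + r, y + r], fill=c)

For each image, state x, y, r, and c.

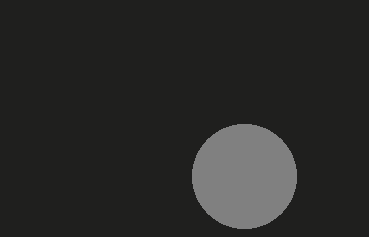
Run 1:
x = 244
y = 176
r = 52
c = 'gray'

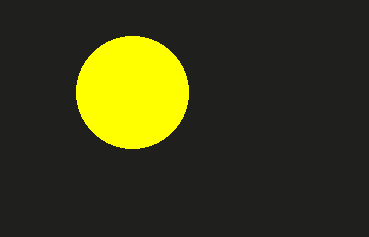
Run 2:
x = 132, y = 92, r = 56, c = 'yellow'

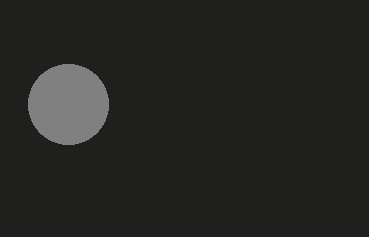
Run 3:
x = 68, y = 104, r = 40, c = 'gray'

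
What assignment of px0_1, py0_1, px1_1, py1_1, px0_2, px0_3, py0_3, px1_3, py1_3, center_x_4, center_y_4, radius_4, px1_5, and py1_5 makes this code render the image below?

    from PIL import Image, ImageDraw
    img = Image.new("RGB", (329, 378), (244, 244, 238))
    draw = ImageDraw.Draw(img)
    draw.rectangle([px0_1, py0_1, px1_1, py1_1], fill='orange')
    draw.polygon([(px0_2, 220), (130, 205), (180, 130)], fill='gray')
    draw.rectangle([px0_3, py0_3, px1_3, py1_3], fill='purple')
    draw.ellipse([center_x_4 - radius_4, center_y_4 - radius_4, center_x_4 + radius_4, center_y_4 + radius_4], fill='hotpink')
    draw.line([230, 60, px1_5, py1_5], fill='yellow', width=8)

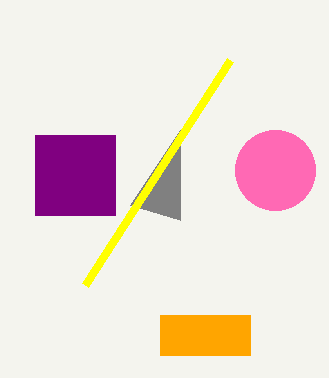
px0_1 = 160
py0_1 = 315
px1_1 = 250
py1_1 = 355
px0_2 = 180
px0_3 = 35
py0_3 = 135
px1_3 = 115
py1_3 = 215
center_x_4 = 275
center_y_4 = 170
radius_4 = 40
px1_5 = 85
py1_5 = 285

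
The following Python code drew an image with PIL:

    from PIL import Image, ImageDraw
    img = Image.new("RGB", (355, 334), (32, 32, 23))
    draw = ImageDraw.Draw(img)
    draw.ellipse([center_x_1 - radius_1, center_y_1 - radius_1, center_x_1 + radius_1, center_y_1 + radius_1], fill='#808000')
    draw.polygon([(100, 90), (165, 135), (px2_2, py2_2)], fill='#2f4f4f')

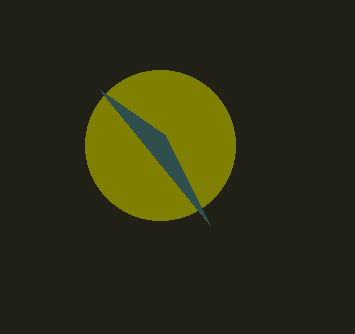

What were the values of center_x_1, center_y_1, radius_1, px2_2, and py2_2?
center_x_1 = 160
center_y_1 = 145
radius_1 = 75
px2_2 = 210
py2_2 = 225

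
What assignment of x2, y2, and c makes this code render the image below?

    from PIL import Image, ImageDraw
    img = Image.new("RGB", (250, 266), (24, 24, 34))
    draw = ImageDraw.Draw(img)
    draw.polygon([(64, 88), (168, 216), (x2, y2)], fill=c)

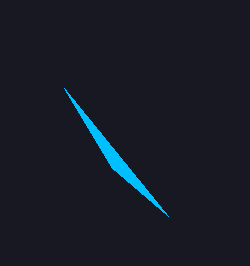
x2 = 112
y2 = 168
c = 'deepskyblue'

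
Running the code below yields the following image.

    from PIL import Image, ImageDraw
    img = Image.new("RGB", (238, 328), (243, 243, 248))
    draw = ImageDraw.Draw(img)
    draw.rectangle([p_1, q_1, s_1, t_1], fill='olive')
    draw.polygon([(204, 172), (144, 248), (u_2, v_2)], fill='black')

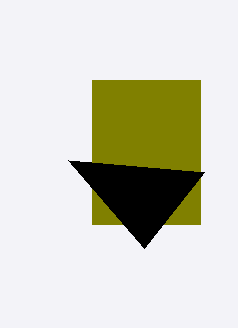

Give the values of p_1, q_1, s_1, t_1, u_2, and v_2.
p_1 = 92; q_1 = 80; s_1 = 200; t_1 = 224; u_2 = 68; v_2 = 160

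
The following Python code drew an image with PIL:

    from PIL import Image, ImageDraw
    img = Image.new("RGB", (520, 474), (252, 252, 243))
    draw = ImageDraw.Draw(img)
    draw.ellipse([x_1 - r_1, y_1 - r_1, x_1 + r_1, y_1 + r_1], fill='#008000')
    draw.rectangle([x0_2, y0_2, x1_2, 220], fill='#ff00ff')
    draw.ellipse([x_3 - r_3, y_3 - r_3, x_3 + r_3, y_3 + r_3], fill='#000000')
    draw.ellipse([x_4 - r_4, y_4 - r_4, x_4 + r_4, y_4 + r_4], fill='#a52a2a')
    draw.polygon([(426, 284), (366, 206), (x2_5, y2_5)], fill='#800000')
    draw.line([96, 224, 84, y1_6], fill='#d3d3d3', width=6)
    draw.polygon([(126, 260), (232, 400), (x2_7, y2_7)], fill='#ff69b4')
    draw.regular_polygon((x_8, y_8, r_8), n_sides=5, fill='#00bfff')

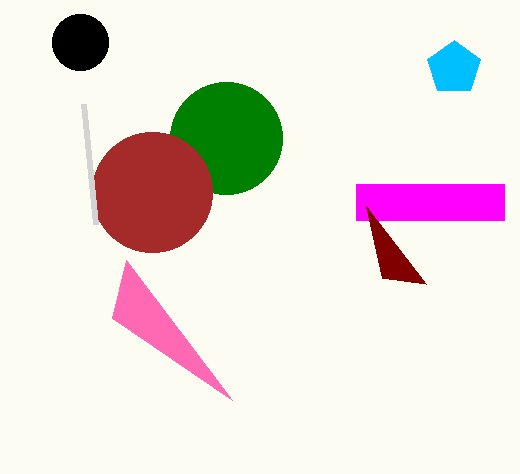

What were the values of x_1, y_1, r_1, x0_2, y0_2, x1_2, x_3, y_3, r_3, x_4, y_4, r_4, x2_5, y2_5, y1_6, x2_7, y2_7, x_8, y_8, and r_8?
x_1 = 226; y_1 = 138; r_1 = 56; x0_2 = 356; y0_2 = 184; x1_2 = 504; x_3 = 80; y_3 = 42; r_3 = 28; x_4 = 152; y_4 = 192; r_4 = 60; x2_5 = 382; y2_5 = 278; y1_6 = 104; x2_7 = 112; y2_7 = 318; x_8 = 454; y_8 = 68; r_8 = 28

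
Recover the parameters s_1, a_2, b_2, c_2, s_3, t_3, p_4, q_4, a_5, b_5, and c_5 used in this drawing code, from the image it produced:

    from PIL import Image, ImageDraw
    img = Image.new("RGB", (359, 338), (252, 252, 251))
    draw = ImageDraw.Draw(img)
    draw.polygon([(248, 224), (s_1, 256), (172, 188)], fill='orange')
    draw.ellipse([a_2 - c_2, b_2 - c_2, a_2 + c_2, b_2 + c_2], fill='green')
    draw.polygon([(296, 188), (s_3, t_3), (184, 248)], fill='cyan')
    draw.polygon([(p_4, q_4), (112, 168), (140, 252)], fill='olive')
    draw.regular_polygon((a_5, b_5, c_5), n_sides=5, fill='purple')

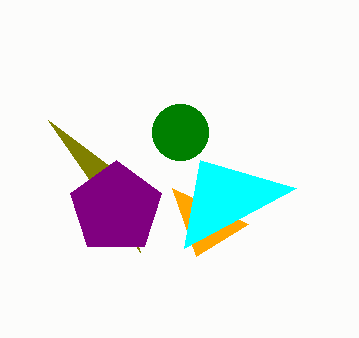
s_1 = 196, a_2 = 180, b_2 = 132, c_2 = 28, s_3 = 200, t_3 = 160, p_4 = 48, q_4 = 120, a_5 = 116, b_5 = 208, c_5 = 48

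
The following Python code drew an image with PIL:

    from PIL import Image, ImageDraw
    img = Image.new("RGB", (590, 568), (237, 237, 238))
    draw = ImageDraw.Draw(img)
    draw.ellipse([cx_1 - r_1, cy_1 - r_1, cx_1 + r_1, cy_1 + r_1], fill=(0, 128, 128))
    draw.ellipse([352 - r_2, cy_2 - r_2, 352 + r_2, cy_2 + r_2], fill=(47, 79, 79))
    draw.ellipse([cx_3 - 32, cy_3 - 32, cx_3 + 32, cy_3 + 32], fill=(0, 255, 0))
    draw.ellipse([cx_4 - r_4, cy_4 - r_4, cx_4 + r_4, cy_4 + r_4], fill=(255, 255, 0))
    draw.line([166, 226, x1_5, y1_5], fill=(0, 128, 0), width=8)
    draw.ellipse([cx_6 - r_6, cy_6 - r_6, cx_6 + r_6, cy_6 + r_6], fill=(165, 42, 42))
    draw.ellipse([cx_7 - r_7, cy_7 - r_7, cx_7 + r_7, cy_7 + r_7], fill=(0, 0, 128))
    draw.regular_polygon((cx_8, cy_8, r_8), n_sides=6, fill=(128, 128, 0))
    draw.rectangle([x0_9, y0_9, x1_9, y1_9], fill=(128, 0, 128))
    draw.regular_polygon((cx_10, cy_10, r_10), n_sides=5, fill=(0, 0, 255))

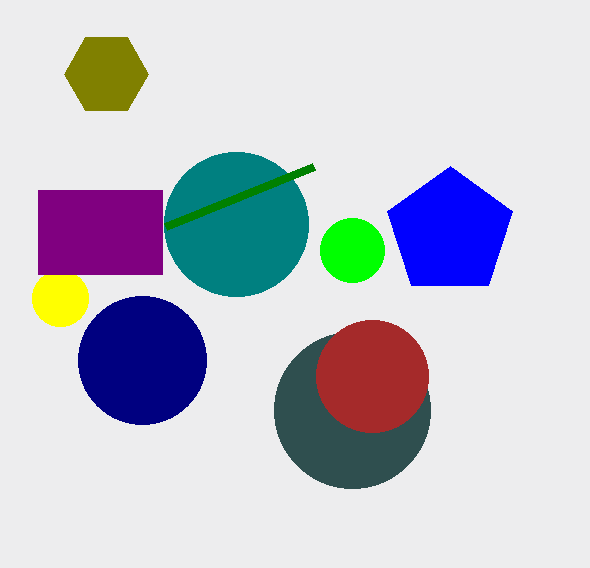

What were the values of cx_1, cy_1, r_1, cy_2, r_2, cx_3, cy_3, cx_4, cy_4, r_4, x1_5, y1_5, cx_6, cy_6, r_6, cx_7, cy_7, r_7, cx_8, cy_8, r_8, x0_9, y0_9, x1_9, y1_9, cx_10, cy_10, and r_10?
cx_1 = 236
cy_1 = 224
r_1 = 72
cy_2 = 410
r_2 = 78
cx_3 = 352
cy_3 = 250
cx_4 = 60
cy_4 = 298
r_4 = 28
x1_5 = 314
y1_5 = 166
cx_6 = 372
cy_6 = 376
r_6 = 56
cx_7 = 142
cy_7 = 360
r_7 = 64
cx_8 = 106
cy_8 = 74
r_8 = 42
x0_9 = 38
y0_9 = 190
x1_9 = 162
y1_9 = 274
cx_10 = 450
cy_10 = 232
r_10 = 66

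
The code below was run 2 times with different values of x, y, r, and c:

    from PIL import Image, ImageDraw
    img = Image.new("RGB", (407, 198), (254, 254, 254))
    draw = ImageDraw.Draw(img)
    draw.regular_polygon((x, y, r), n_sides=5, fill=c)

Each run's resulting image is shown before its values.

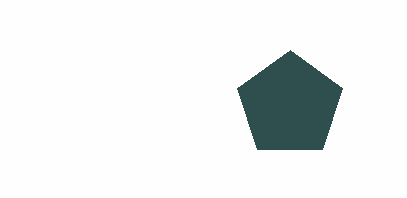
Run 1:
x = 290
y = 105
r = 55
c = 'darkslategray'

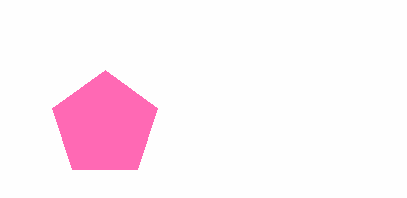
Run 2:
x = 105; y = 125; r = 55; c = 'hotpink'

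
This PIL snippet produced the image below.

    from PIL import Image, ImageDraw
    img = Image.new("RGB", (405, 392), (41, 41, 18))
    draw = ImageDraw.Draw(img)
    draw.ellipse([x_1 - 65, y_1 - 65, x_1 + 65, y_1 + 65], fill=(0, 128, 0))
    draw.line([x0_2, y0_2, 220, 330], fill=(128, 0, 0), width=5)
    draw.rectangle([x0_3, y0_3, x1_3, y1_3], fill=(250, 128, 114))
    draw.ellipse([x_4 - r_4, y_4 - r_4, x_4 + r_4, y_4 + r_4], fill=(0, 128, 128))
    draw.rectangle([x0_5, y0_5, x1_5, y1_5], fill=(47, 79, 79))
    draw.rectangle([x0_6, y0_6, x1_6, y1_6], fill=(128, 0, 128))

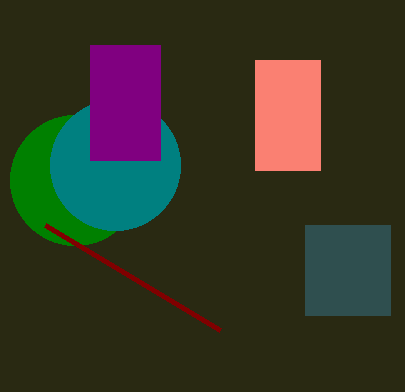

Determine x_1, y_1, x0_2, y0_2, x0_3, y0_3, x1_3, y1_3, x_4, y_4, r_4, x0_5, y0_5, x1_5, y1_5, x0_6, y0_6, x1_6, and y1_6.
x_1 = 75
y_1 = 180
x0_2 = 45
y0_2 = 225
x0_3 = 255
y0_3 = 60
x1_3 = 320
y1_3 = 170
x_4 = 115
y_4 = 165
r_4 = 65
x0_5 = 305
y0_5 = 225
x1_5 = 390
y1_5 = 315
x0_6 = 90
y0_6 = 45
x1_6 = 160
y1_6 = 160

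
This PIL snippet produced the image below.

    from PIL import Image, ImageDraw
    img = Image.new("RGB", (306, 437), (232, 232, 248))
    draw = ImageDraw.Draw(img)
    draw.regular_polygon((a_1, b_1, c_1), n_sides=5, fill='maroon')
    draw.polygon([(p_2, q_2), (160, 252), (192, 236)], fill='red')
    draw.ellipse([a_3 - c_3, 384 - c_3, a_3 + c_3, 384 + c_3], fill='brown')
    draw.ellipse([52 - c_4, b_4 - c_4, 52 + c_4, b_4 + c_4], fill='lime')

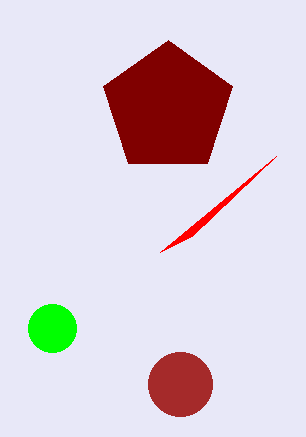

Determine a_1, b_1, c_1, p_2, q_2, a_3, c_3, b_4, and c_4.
a_1 = 168, b_1 = 108, c_1 = 68, p_2 = 276, q_2 = 156, a_3 = 180, c_3 = 32, b_4 = 328, c_4 = 24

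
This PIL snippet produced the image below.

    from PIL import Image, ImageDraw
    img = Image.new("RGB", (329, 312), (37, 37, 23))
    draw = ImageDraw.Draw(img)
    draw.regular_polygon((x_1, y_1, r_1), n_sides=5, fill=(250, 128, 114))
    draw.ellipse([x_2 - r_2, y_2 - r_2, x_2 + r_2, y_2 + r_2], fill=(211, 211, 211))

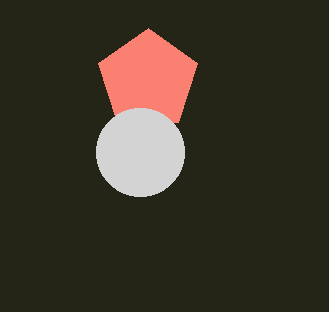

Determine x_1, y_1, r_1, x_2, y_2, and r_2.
x_1 = 148
y_1 = 80
r_1 = 52
x_2 = 140
y_2 = 152
r_2 = 44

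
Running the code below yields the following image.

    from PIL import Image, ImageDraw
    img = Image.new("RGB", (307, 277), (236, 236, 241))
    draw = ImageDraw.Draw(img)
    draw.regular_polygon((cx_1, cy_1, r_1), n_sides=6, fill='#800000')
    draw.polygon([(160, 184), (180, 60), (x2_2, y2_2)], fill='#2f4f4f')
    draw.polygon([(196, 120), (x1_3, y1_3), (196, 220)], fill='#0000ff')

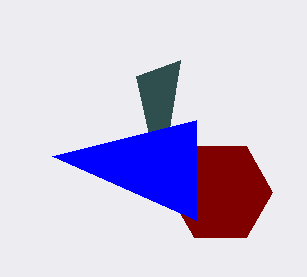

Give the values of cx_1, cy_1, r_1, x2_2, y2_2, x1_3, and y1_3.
cx_1 = 220
cy_1 = 192
r_1 = 52
x2_2 = 136
y2_2 = 76
x1_3 = 52
y1_3 = 156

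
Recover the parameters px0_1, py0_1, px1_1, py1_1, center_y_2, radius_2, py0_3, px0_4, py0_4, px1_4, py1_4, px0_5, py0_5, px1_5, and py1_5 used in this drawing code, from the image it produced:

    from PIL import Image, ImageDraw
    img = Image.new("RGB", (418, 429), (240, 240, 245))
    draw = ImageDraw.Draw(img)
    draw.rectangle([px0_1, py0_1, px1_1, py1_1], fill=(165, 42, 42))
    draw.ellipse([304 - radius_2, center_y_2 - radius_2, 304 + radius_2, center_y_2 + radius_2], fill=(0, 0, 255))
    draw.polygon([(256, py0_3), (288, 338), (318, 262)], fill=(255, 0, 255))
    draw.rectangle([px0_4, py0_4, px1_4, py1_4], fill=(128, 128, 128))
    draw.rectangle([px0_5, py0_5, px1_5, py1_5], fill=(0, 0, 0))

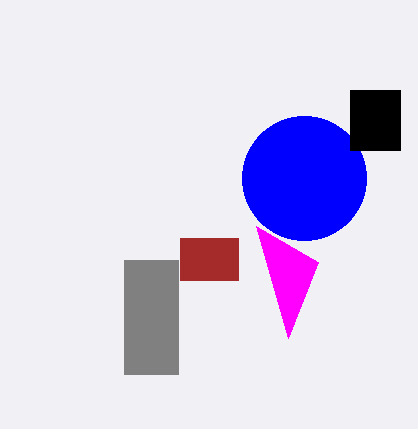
px0_1 = 180
py0_1 = 238
px1_1 = 238
py1_1 = 280
center_y_2 = 178
radius_2 = 62
py0_3 = 226
px0_4 = 124
py0_4 = 260
px1_4 = 178
py1_4 = 374
px0_5 = 350
py0_5 = 90
px1_5 = 400
py1_5 = 150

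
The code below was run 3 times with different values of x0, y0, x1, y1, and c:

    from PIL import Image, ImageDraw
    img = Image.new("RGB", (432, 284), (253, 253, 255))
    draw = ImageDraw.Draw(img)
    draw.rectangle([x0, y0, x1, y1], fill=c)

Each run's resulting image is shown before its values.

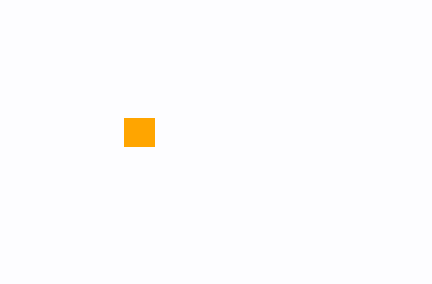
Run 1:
x0 = 124; y0 = 118; x1 = 154; y1 = 146; c = 'orange'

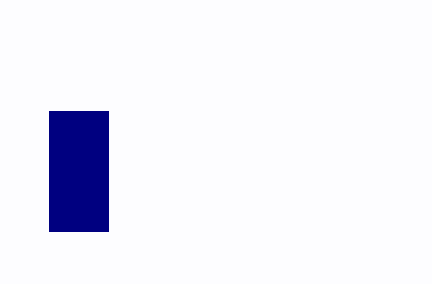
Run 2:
x0 = 49
y0 = 111
x1 = 108
y1 = 231
c = 'navy'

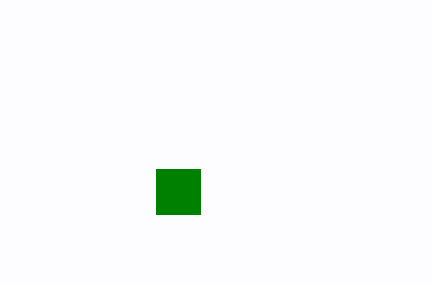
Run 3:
x0 = 156, y0 = 169, x1 = 200, y1 = 214, c = 'green'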